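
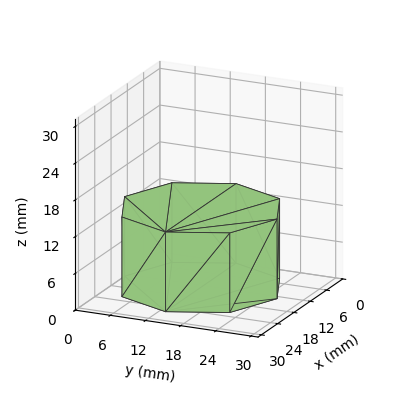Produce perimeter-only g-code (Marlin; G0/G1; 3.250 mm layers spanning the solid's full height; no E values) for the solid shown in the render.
Reading the render: the shape is a regular 8-sided prism (a cylinder approximated with 8 flat sides), circumscribed radius ≈ 13 mm, height ≈ 13 mm (dimensions read to the nearest mm from the axis ticks). For the g-code, the solid's height is divided into equal slices at the stated Δz and each level perimeter traced with G1 moves after a G0 lift.

; perimeter-only toolpath
G21 ; units = mm
G90 ; absolute positioning
G28 ; home
; layer 1
G0 Z3.250
G0 X26.000 Y13.000
G1 X22.192 Y22.192
G1 X13.000 Y26.000
G1 X3.808 Y22.192
G1 X0.000 Y13.000
G1 X3.808 Y3.808
G1 X13.000 Y0.000
G1 X22.192 Y3.808
G1 X26.000 Y13.000
; layer 2
G0 Z6.500
G0 X26.000 Y13.000
G1 X22.192 Y22.192
G1 X13.000 Y26.000
G1 X3.808 Y22.192
G1 X0.000 Y13.000
G1 X3.808 Y3.808
G1 X13.000 Y0.000
G1 X22.192 Y3.808
G1 X26.000 Y13.000
; layer 3
G0 Z9.750
G0 X26.000 Y13.000
G1 X22.192 Y22.192
G1 X13.000 Y26.000
G1 X3.808 Y22.192
G1 X0.000 Y13.000
G1 X3.808 Y3.808
G1 X13.000 Y0.000
G1 X22.192 Y3.808
G1 X26.000 Y13.000
; layer 4
G0 Z13.000
G0 X26.000 Y13.000
G1 X22.192 Y22.192
G1 X13.000 Y26.000
G1 X3.808 Y22.192
G1 X0.000 Y13.000
G1 X3.808 Y3.808
G1 X13.000 Y0.000
G1 X22.192 Y3.808
G1 X26.000 Y13.000
M2 ; end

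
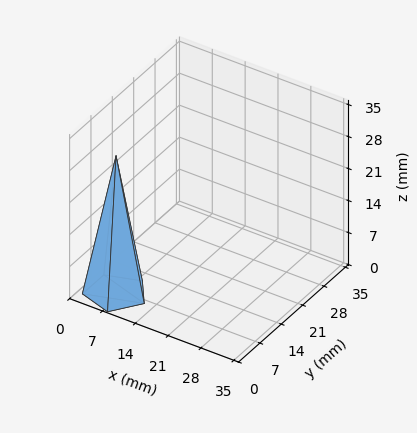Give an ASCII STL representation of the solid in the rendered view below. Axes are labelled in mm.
Reading the render: the shape is a regular 5-sided pyramid, base circumscribed radius ≈ 6 mm, apex at z ≈ 30 mm (dimensions read to the nearest mm from the axis ticks). For the STL, each face is triangulated and given an outward normal.

solid part
  facet normal 0.0000 0.0000 -1.0000
    outer loop
      vertex 1.1 9.5 0.0
      vertex 7.9 11.7 0.0
      vertex 12.0 6.0 0.0
    endloop
  endfacet
  facet normal 0.0000 0.0000 -1.0000
    outer loop
      vertex 1.1 2.5 0.0
      vertex 1.1 9.5 0.0
      vertex 12.0 6.0 0.0
    endloop
  endfacet
  facet normal 0.0000 0.0000 -1.0000
    outer loop
      vertex 7.9 0.3 0.0
      vertex 1.1 2.5 0.0
      vertex 12.0 6.0 0.0
    endloop
  endfacet
  facet normal 0.8013 0.5764 0.1603
    outer loop
      vertex 12.0 6.0 0.0
      vertex 7.9 11.7 0.0
      vertex 6.0 6.0 30.0
    endloop
  endfacet
  facet normal -0.3039 0.9393 0.1592
    outer loop
      vertex 7.9 11.7 0.0
      vertex 1.1 9.5 0.0
      vertex 6.0 6.0 30.0
    endloop
  endfacet
  facet normal -0.9869 0.0000 0.1612
    outer loop
      vertex 1.1 9.5 0.0
      vertex 1.1 2.5 0.0
      vertex 6.0 6.0 30.0
    endloop
  endfacet
  facet normal -0.3039 -0.9393 0.1592
    outer loop
      vertex 1.1 2.5 0.0
      vertex 7.9 0.3 0.0
      vertex 6.0 6.0 30.0
    endloop
  endfacet
  facet normal 0.8013 -0.5764 0.1603
    outer loop
      vertex 7.9 0.3 0.0
      vertex 12.0 6.0 0.0
      vertex 6.0 6.0 30.0
    endloop
  endfacet
endsolid part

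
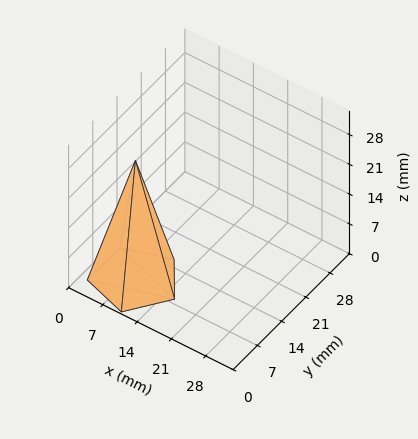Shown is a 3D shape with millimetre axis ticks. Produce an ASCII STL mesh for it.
Reading the render: the shape is a regular 5-sided pyramid, base circumscribed radius ≈ 8 mm, apex at z ≈ 28 mm (dimensions read to the nearest mm from the axis ticks). For the STL, each face is triangulated and given an outward normal.

solid part
  facet normal 0.0000 0.0000 -1.0000
    outer loop
      vertex 1.5 12.7 0.0
      vertex 10.5 15.6 0.0
      vertex 16.0 8.0 0.0
    endloop
  endfacet
  facet normal 0.0000 0.0000 -1.0000
    outer loop
      vertex 1.5 3.3 0.0
      vertex 1.5 12.7 0.0
      vertex 16.0 8.0 0.0
    endloop
  endfacet
  facet normal 0.0000 0.0000 -1.0000
    outer loop
      vertex 10.5 0.4 0.0
      vertex 1.5 3.3 0.0
      vertex 16.0 8.0 0.0
    endloop
  endfacet
  facet normal 0.7893 0.5712 0.2255
    outer loop
      vertex 16.0 8.0 0.0
      vertex 10.5 15.6 0.0
      vertex 8.0 8.0 28.0
    endloop
  endfacet
  facet normal -0.2988 0.9274 0.2250
    outer loop
      vertex 10.5 15.6 0.0
      vertex 1.5 12.7 0.0
      vertex 8.0 8.0 28.0
    endloop
  endfacet
  facet normal -0.9741 0.0000 0.2261
    outer loop
      vertex 1.5 12.7 0.0
      vertex 1.5 3.3 0.0
      vertex 8.0 8.0 28.0
    endloop
  endfacet
  facet normal -0.2988 -0.9274 0.2250
    outer loop
      vertex 1.5 3.3 0.0
      vertex 10.5 0.4 0.0
      vertex 8.0 8.0 28.0
    endloop
  endfacet
  facet normal 0.7893 -0.5712 0.2255
    outer loop
      vertex 10.5 0.4 0.0
      vertex 16.0 8.0 0.0
      vertex 8.0 8.0 28.0
    endloop
  endfacet
endsolid part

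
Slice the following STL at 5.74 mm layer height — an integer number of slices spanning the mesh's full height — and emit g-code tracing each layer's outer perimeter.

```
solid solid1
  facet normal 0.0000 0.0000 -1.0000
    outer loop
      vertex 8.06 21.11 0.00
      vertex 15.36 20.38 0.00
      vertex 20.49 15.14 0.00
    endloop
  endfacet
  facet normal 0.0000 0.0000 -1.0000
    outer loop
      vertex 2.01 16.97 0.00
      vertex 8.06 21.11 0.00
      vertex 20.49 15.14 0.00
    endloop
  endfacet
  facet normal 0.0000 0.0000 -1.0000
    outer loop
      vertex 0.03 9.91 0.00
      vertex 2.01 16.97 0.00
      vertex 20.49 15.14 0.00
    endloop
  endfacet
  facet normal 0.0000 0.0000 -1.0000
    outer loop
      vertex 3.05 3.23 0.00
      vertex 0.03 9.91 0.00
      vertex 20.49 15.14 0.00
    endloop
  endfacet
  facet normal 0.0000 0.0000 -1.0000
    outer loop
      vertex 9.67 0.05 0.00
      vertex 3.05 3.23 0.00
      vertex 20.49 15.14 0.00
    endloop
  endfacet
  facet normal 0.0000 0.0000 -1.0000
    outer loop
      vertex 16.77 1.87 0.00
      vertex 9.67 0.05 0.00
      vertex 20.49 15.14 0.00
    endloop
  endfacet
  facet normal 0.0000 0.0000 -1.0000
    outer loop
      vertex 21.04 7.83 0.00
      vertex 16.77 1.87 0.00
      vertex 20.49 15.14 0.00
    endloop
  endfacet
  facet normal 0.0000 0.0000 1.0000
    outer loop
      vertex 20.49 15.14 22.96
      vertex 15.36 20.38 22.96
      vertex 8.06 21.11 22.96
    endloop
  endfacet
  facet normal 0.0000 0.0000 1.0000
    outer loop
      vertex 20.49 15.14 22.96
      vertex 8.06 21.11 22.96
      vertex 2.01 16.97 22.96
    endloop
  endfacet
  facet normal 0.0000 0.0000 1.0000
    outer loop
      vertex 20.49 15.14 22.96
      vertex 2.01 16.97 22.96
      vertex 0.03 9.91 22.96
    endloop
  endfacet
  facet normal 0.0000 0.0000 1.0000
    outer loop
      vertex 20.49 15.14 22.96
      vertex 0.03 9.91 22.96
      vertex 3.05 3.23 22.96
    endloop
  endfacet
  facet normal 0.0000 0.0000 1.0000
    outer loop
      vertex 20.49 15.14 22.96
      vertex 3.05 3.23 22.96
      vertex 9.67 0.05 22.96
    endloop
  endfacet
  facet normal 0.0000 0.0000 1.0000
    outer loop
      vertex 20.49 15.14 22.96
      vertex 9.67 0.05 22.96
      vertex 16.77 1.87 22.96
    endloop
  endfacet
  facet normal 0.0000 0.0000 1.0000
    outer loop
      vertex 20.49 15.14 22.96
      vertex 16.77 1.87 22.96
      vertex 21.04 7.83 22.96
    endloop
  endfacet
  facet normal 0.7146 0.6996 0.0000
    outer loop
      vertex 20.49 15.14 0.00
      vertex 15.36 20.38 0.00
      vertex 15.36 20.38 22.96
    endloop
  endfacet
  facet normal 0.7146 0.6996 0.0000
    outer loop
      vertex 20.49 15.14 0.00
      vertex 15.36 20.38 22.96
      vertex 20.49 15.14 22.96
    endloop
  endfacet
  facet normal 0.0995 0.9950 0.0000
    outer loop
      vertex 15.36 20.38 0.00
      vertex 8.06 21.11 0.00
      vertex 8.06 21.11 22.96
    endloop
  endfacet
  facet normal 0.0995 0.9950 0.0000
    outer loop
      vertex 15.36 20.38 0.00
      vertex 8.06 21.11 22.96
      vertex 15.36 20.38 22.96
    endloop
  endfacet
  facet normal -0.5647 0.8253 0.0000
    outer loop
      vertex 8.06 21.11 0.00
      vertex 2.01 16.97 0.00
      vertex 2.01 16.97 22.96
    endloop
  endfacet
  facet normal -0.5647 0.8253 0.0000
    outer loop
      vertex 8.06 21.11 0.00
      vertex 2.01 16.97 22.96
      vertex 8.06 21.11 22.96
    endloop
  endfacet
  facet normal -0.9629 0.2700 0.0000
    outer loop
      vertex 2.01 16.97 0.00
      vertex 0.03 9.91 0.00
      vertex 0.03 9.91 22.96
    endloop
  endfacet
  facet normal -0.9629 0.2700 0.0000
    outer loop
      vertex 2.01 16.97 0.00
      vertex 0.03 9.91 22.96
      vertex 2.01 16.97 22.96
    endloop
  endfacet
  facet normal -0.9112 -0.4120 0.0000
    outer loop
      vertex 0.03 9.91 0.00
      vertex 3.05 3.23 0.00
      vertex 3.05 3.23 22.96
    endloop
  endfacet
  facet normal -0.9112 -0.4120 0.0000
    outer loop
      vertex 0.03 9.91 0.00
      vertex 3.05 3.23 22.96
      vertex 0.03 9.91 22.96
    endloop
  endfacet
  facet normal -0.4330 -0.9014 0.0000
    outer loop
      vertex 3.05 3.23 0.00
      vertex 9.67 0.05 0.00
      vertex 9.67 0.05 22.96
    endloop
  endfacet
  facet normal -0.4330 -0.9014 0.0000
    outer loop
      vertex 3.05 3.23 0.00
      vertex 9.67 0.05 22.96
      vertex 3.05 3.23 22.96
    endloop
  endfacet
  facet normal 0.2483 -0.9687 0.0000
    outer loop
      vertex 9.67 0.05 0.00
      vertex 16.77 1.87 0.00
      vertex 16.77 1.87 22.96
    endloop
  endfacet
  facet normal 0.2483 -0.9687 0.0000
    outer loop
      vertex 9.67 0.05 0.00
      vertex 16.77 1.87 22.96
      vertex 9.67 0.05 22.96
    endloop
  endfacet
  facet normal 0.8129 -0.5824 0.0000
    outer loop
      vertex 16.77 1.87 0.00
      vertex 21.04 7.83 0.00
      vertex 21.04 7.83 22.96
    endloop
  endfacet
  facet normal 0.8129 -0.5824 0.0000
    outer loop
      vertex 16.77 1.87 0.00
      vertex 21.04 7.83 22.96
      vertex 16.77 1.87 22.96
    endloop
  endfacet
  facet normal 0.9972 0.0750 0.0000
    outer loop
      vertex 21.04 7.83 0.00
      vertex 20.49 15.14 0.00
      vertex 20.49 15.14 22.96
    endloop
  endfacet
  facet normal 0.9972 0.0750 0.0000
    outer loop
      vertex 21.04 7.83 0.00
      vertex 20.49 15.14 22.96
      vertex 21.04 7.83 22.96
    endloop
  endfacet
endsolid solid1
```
; perimeter-only toolpath
G21 ; units = mm
G90 ; absolute positioning
G28 ; home
; layer 1
G0 Z5.74
G0 X20.49 Y15.14
G1 X15.36 Y20.38
G1 X8.06 Y21.11
G1 X2.01 Y16.97
G1 X0.03 Y9.91
G1 X3.05 Y3.23
G1 X9.67 Y0.05
G1 X16.77 Y1.87
G1 X21.04 Y7.83
G1 X20.49 Y15.14
; layer 2
G0 Z11.48
G0 X20.49 Y15.14
G1 X15.36 Y20.38
G1 X8.06 Y21.11
G1 X2.01 Y16.97
G1 X0.03 Y9.91
G1 X3.05 Y3.23
G1 X9.67 Y0.05
G1 X16.77 Y1.87
G1 X21.04 Y7.83
G1 X20.49 Y15.14
; layer 3
G0 Z17.22
G0 X20.49 Y15.14
G1 X15.36 Y20.38
G1 X8.06 Y21.11
G1 X2.01 Y16.97
G1 X0.03 Y9.91
G1 X3.05 Y3.23
G1 X9.67 Y0.05
G1 X16.77 Y1.87
G1 X21.04 Y7.83
G1 X20.49 Y15.14
; layer 4
G0 Z22.96
G0 X20.49 Y15.14
G1 X15.36 Y20.38
G1 X8.06 Y21.11
G1 X2.01 Y16.97
G1 X0.03 Y9.91
G1 X3.05 Y3.23
G1 X9.67 Y0.05
G1 X16.77 Y1.87
G1 X21.04 Y7.83
G1 X20.49 Y15.14
M2 ; end

The solid is a regular 9-sided prism (a cylinder approximated with 9 flat sides), circumscribed radius ≈ 10.7 mm, height ≈ 23 mm. Slicing at Δz = 5.74 mm — 4 equal slices spanning the solid's height, so layer i sits at z = i·h/4 — gives 4 non-empty perimeters. Each is a 9-segment closed polygon; G0 lifts to the layer z and rapids to the start vertex, then G1 traces the edges.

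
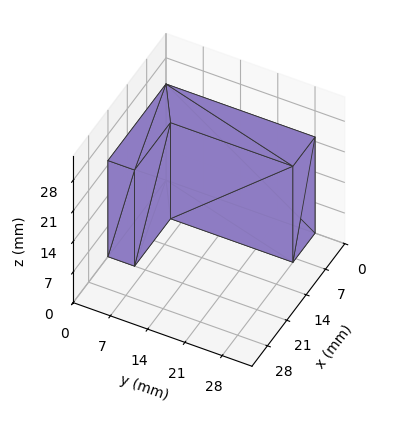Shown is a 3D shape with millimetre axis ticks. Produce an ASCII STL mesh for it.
Reading the render: the shape is an L-shaped prism: outer 21 × 28 mm, arm thicknesses ≈ 5 mm (horizontal) and 8 mm (vertical), extruded 22 mm in z (dimensions read to the nearest mm from the axis ticks). For the STL, each face is triangulated and given an outward normal.

solid part
  facet normal 0.0000 0.0000 -1.0000
    outer loop
      vertex 21.000 5.000 0.000
      vertex 21.000 0.000 0.000
      vertex 0.000 0.000 0.000
    endloop
  endfacet
  facet normal 0.0000 0.0000 -1.0000
    outer loop
      vertex 8.000 5.000 0.000
      vertex 21.000 5.000 0.000
      vertex 0.000 0.000 0.000
    endloop
  endfacet
  facet normal 0.0000 0.0000 -1.0000
    outer loop
      vertex 8.000 28.000 0.000
      vertex 8.000 5.000 0.000
      vertex 0.000 0.000 0.000
    endloop
  endfacet
  facet normal 0.0000 0.0000 -1.0000
    outer loop
      vertex 0.000 28.000 0.000
      vertex 8.000 28.000 0.000
      vertex 0.000 0.000 0.000
    endloop
  endfacet
  facet normal 0.0000 0.0000 1.0000
    outer loop
      vertex 0.000 0.000 22.000
      vertex 21.000 0.000 22.000
      vertex 21.000 5.000 22.000
    endloop
  endfacet
  facet normal 0.0000 0.0000 1.0000
    outer loop
      vertex 0.000 0.000 22.000
      vertex 21.000 5.000 22.000
      vertex 8.000 5.000 22.000
    endloop
  endfacet
  facet normal 0.0000 0.0000 1.0000
    outer loop
      vertex 0.000 0.000 22.000
      vertex 8.000 5.000 22.000
      vertex 8.000 28.000 22.000
    endloop
  endfacet
  facet normal 0.0000 0.0000 1.0000
    outer loop
      vertex 0.000 0.000 22.000
      vertex 8.000 28.000 22.000
      vertex 0.000 28.000 22.000
    endloop
  endfacet
  facet normal 0.0000 -1.0000 0.0000
    outer loop
      vertex 0.000 0.000 0.000
      vertex 21.000 0.000 0.000
      vertex 21.000 0.000 22.000
    endloop
  endfacet
  facet normal 0.0000 -1.0000 0.0000
    outer loop
      vertex 0.000 0.000 0.000
      vertex 21.000 0.000 22.000
      vertex 0.000 0.000 22.000
    endloop
  endfacet
  facet normal 1.0000 0.0000 0.0000
    outer loop
      vertex 21.000 0.000 0.000
      vertex 21.000 5.000 0.000
      vertex 21.000 5.000 22.000
    endloop
  endfacet
  facet normal 1.0000 0.0000 0.0000
    outer loop
      vertex 21.000 0.000 0.000
      vertex 21.000 5.000 22.000
      vertex 21.000 0.000 22.000
    endloop
  endfacet
  facet normal 0.0000 1.0000 0.0000
    outer loop
      vertex 21.000 5.000 0.000
      vertex 8.000 5.000 0.000
      vertex 8.000 5.000 22.000
    endloop
  endfacet
  facet normal 0.0000 1.0000 0.0000
    outer loop
      vertex 21.000 5.000 0.000
      vertex 8.000 5.000 22.000
      vertex 21.000 5.000 22.000
    endloop
  endfacet
  facet normal 1.0000 0.0000 0.0000
    outer loop
      vertex 8.000 5.000 0.000
      vertex 8.000 28.000 0.000
      vertex 8.000 28.000 22.000
    endloop
  endfacet
  facet normal 1.0000 0.0000 0.0000
    outer loop
      vertex 8.000 5.000 0.000
      vertex 8.000 28.000 22.000
      vertex 8.000 5.000 22.000
    endloop
  endfacet
  facet normal 0.0000 1.0000 0.0000
    outer loop
      vertex 8.000 28.000 0.000
      vertex 0.000 28.000 0.000
      vertex 0.000 28.000 22.000
    endloop
  endfacet
  facet normal 0.0000 1.0000 0.0000
    outer loop
      vertex 8.000 28.000 0.000
      vertex 0.000 28.000 22.000
      vertex 8.000 28.000 22.000
    endloop
  endfacet
  facet normal -1.0000 0.0000 0.0000
    outer loop
      vertex 0.000 28.000 0.000
      vertex 0.000 0.000 0.000
      vertex 0.000 0.000 22.000
    endloop
  endfacet
  facet normal -1.0000 0.0000 0.0000
    outer loop
      vertex 0.000 28.000 0.000
      vertex 0.000 0.000 22.000
      vertex 0.000 28.000 22.000
    endloop
  endfacet
endsolid part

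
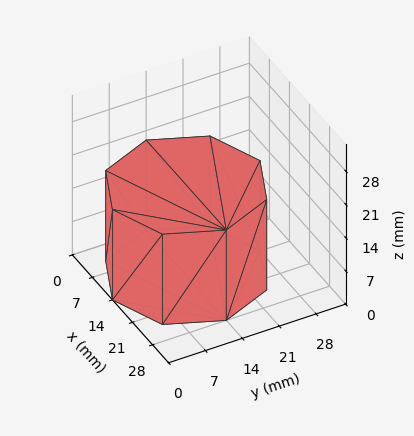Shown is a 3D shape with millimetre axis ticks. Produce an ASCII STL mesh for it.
Reading the render: the shape is a regular 8-sided prism (a cylinder approximated with 8 flat sides), circumscribed radius ≈ 14 mm, height ≈ 19 mm (dimensions read to the nearest mm from the axis ticks). For the STL, each face is triangulated and given an outward normal.

solid part
  facet normal 0.0000 0.0000 -1.0000
    outer loop
      vertex 14.000 28.000 0.000
      vertex 23.899 23.899 0.000
      vertex 28.000 14.000 0.000
    endloop
  endfacet
  facet normal 0.0000 0.0000 -1.0000
    outer loop
      vertex 4.101 23.899 0.000
      vertex 14.000 28.000 0.000
      vertex 28.000 14.000 0.000
    endloop
  endfacet
  facet normal 0.0000 0.0000 -1.0000
    outer loop
      vertex 0.000 14.000 0.000
      vertex 4.101 23.899 0.000
      vertex 28.000 14.000 0.000
    endloop
  endfacet
  facet normal 0.0000 0.0000 -1.0000
    outer loop
      vertex 4.101 4.101 0.000
      vertex 0.000 14.000 0.000
      vertex 28.000 14.000 0.000
    endloop
  endfacet
  facet normal 0.0000 0.0000 -1.0000
    outer loop
      vertex 14.000 0.000 0.000
      vertex 4.101 4.101 0.000
      vertex 28.000 14.000 0.000
    endloop
  endfacet
  facet normal 0.0000 0.0000 -1.0000
    outer loop
      vertex 23.899 4.101 0.000
      vertex 14.000 0.000 0.000
      vertex 28.000 14.000 0.000
    endloop
  endfacet
  facet normal 0.0000 0.0000 1.0000
    outer loop
      vertex 28.000 14.000 19.000
      vertex 23.899 23.899 19.000
      vertex 14.000 28.000 19.000
    endloop
  endfacet
  facet normal 0.0000 0.0000 1.0000
    outer loop
      vertex 28.000 14.000 19.000
      vertex 14.000 28.000 19.000
      vertex 4.101 23.899 19.000
    endloop
  endfacet
  facet normal 0.0000 0.0000 1.0000
    outer loop
      vertex 28.000 14.000 19.000
      vertex 4.101 23.899 19.000
      vertex 0.000 14.000 19.000
    endloop
  endfacet
  facet normal 0.0000 0.0000 1.0000
    outer loop
      vertex 28.000 14.000 19.000
      vertex 0.000 14.000 19.000
      vertex 4.101 4.101 19.000
    endloop
  endfacet
  facet normal 0.0000 0.0000 1.0000
    outer loop
      vertex 28.000 14.000 19.000
      vertex 4.101 4.101 19.000
      vertex 14.000 0.000 19.000
    endloop
  endfacet
  facet normal 0.0000 0.0000 1.0000
    outer loop
      vertex 28.000 14.000 19.000
      vertex 14.000 0.000 19.000
      vertex 23.899 4.101 19.000
    endloop
  endfacet
  facet normal 0.9239 0.3827 0.0000
    outer loop
      vertex 28.000 14.000 0.000
      vertex 23.899 23.899 0.000
      vertex 23.899 23.899 19.000
    endloop
  endfacet
  facet normal 0.9239 0.3827 0.0000
    outer loop
      vertex 28.000 14.000 0.000
      vertex 23.899 23.899 19.000
      vertex 28.000 14.000 19.000
    endloop
  endfacet
  facet normal 0.3827 0.9239 0.0000
    outer loop
      vertex 23.899 23.899 0.000
      vertex 14.000 28.000 0.000
      vertex 14.000 28.000 19.000
    endloop
  endfacet
  facet normal 0.3827 0.9239 0.0000
    outer loop
      vertex 23.899 23.899 0.000
      vertex 14.000 28.000 19.000
      vertex 23.899 23.899 19.000
    endloop
  endfacet
  facet normal -0.3827 0.9239 0.0000
    outer loop
      vertex 14.000 28.000 0.000
      vertex 4.101 23.899 0.000
      vertex 4.101 23.899 19.000
    endloop
  endfacet
  facet normal -0.3827 0.9239 0.0000
    outer loop
      vertex 14.000 28.000 0.000
      vertex 4.101 23.899 19.000
      vertex 14.000 28.000 19.000
    endloop
  endfacet
  facet normal -0.9239 0.3827 0.0000
    outer loop
      vertex 4.101 23.899 0.000
      vertex 0.000 14.000 0.000
      vertex 0.000 14.000 19.000
    endloop
  endfacet
  facet normal -0.9239 0.3827 0.0000
    outer loop
      vertex 4.101 23.899 0.000
      vertex 0.000 14.000 19.000
      vertex 4.101 23.899 19.000
    endloop
  endfacet
  facet normal -0.9239 -0.3827 0.0000
    outer loop
      vertex 0.000 14.000 0.000
      vertex 4.101 4.101 0.000
      vertex 4.101 4.101 19.000
    endloop
  endfacet
  facet normal -0.9239 -0.3827 0.0000
    outer loop
      vertex 0.000 14.000 0.000
      vertex 4.101 4.101 19.000
      vertex 0.000 14.000 19.000
    endloop
  endfacet
  facet normal -0.3827 -0.9239 0.0000
    outer loop
      vertex 4.101 4.101 0.000
      vertex 14.000 0.000 0.000
      vertex 14.000 0.000 19.000
    endloop
  endfacet
  facet normal -0.3827 -0.9239 0.0000
    outer loop
      vertex 4.101 4.101 0.000
      vertex 14.000 0.000 19.000
      vertex 4.101 4.101 19.000
    endloop
  endfacet
  facet normal 0.3827 -0.9239 0.0000
    outer loop
      vertex 14.000 0.000 0.000
      vertex 23.899 4.101 0.000
      vertex 23.899 4.101 19.000
    endloop
  endfacet
  facet normal 0.3827 -0.9239 0.0000
    outer loop
      vertex 14.000 0.000 0.000
      vertex 23.899 4.101 19.000
      vertex 14.000 0.000 19.000
    endloop
  endfacet
  facet normal 0.9239 -0.3827 0.0000
    outer loop
      vertex 23.899 4.101 0.000
      vertex 28.000 14.000 0.000
      vertex 28.000 14.000 19.000
    endloop
  endfacet
  facet normal 0.9239 -0.3827 0.0000
    outer loop
      vertex 23.899 4.101 0.000
      vertex 28.000 14.000 19.000
      vertex 23.899 4.101 19.000
    endloop
  endfacet
endsolid part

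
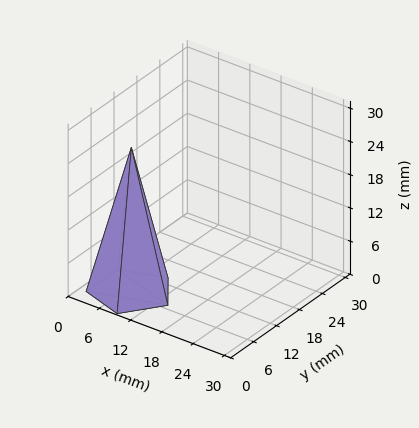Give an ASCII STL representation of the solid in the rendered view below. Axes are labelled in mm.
Reading the render: the shape is a regular 5-sided pyramid, base circumscribed radius ≈ 7 mm, apex at z ≈ 26 mm (dimensions read to the nearest mm from the axis ticks). For the STL, each face is triangulated and given an outward normal.

solid part
  facet normal 0.0000 0.0000 -1.0000
    outer loop
      vertex 1.34 11.11 0.00
      vertex 9.16 13.66 0.00
      vertex 14.00 7.00 0.00
    endloop
  endfacet
  facet normal 0.0000 0.0000 -1.0000
    outer loop
      vertex 1.34 2.89 0.00
      vertex 1.34 11.11 0.00
      vertex 14.00 7.00 0.00
    endloop
  endfacet
  facet normal 0.0000 0.0000 -1.0000
    outer loop
      vertex 9.16 0.34 0.00
      vertex 1.34 2.89 0.00
      vertex 14.00 7.00 0.00
    endloop
  endfacet
  facet normal 0.7904 0.5744 0.2128
    outer loop
      vertex 14.00 7.00 0.00
      vertex 9.16 13.66 0.00
      vertex 7.00 7.00 26.00
    endloop
  endfacet
  facet normal -0.3029 0.9290 0.2128
    outer loop
      vertex 9.16 13.66 0.00
      vertex 1.34 11.11 0.00
      vertex 7.00 7.00 26.00
    endloop
  endfacet
  facet normal -0.9771 0.0000 0.2127
    outer loop
      vertex 1.34 11.11 0.00
      vertex 1.34 2.89 0.00
      vertex 7.00 7.00 26.00
    endloop
  endfacet
  facet normal -0.3029 -0.9290 0.2128
    outer loop
      vertex 1.34 2.89 0.00
      vertex 9.16 0.34 0.00
      vertex 7.00 7.00 26.00
    endloop
  endfacet
  facet normal 0.7904 -0.5744 0.2128
    outer loop
      vertex 9.16 0.34 0.00
      vertex 14.00 7.00 0.00
      vertex 7.00 7.00 26.00
    endloop
  endfacet
endsolid part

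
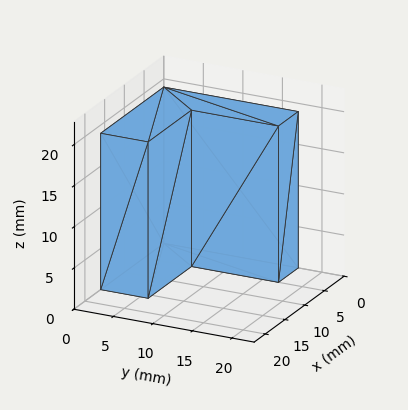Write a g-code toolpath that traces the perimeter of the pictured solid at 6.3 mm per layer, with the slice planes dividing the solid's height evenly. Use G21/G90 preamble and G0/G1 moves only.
Reading the render: the shape is an L-shaped prism: outer 16 × 17 mm, arm thicknesses ≈ 6 mm (horizontal) and 5 mm (vertical), extruded 19 mm in z (dimensions read to the nearest mm from the axis ticks). For the g-code, the solid's height is divided into equal slices at the stated Δz and each level perimeter traced with G1 moves after a G0 lift.

; perimeter-only toolpath
G21 ; units = mm
G90 ; absolute positioning
G28 ; home
; layer 1
G0 Z6.3
G0 X0.0 Y0.0
G1 X16.0 Y0.0
G1 X16.0 Y6.0
G1 X5.0 Y6.0
G1 X5.0 Y17.0
G1 X0.0 Y17.0
G1 X0.0 Y0.0
; layer 2
G0 Z12.7
G0 X0.0 Y0.0
G1 X16.0 Y0.0
G1 X16.0 Y6.0
G1 X5.0 Y6.0
G1 X5.0 Y17.0
G1 X0.0 Y17.0
G1 X0.0 Y0.0
; layer 3
G0 Z19.0
G0 X0.0 Y0.0
G1 X16.0 Y0.0
G1 X16.0 Y6.0
G1 X5.0 Y6.0
G1 X5.0 Y17.0
G1 X0.0 Y17.0
G1 X0.0 Y0.0
M2 ; end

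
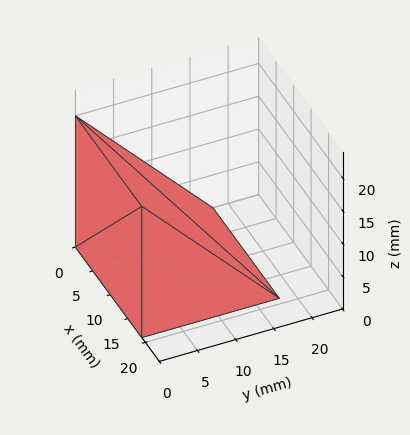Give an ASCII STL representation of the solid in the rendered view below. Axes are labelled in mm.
Reading the render: the shape is a wedge (ramp): 19 × 18 mm base, rising to 20 mm along the y=0 edge and sloping linearly to z=0 at y=18 (dimensions read to the nearest mm from the axis ticks). For the STL, each face is triangulated and given an outward normal.

solid part
  facet normal 0.0000 0.0000 -1.0000
    outer loop
      vertex 19.00 18.00 0.00
      vertex 19.00 0.00 0.00
      vertex 0.00 0.00 0.00
    endloop
  endfacet
  facet normal 0.0000 0.0000 -1.0000
    outer loop
      vertex 0.00 18.00 0.00
      vertex 19.00 18.00 0.00
      vertex 0.00 0.00 0.00
    endloop
  endfacet
  facet normal 0.0000 -1.0000 0.0000
    outer loop
      vertex 0.00 0.00 0.00
      vertex 19.00 0.00 0.00
      vertex 19.00 0.00 20.00
    endloop
  endfacet
  facet normal 0.0000 -1.0000 0.0000
    outer loop
      vertex 0.00 0.00 0.00
      vertex 19.00 0.00 20.00
      vertex 0.00 0.00 20.00
    endloop
  endfacet
  facet normal 0.0000 0.7433 0.6690
    outer loop
      vertex 0.00 0.00 20.00
      vertex 19.00 0.00 20.00
      vertex 19.00 18.00 0.00
    endloop
  endfacet
  facet normal 0.0000 0.7433 0.6690
    outer loop
      vertex 0.00 0.00 20.00
      vertex 19.00 18.00 0.00
      vertex 0.00 18.00 0.00
    endloop
  endfacet
  facet normal -1.0000 0.0000 0.0000
    outer loop
      vertex 0.00 0.00 20.00
      vertex 0.00 18.00 0.00
      vertex 0.00 0.00 0.00
    endloop
  endfacet
  facet normal 1.0000 0.0000 0.0000
    outer loop
      vertex 19.00 0.00 0.00
      vertex 19.00 18.00 0.00
      vertex 19.00 0.00 20.00
    endloop
  endfacet
endsolid part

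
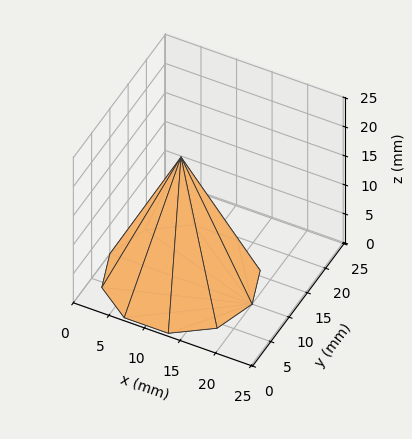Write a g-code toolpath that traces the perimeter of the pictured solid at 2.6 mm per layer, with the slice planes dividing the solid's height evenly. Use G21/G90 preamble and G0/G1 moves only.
Reading the render: the shape is a regular 10-sided pyramid, base circumscribed radius ≈ 10 mm, apex at z ≈ 21 mm (dimensions read to the nearest mm from the axis ticks). For the g-code, the solid's height is divided into equal slices at the stated Δz and each level perimeter traced with G1 moves after a G0 lift.

; perimeter-only toolpath
G21 ; units = mm
G90 ; absolute positioning
G28 ; home
; layer 1
G0 Z2.6
G0 X18.8 Y10.0
G1 X17.1 Y15.2
G1 X12.7 Y18.3
G1 X7.3 Y18.3
G1 X2.9 Y15.2
G1 X1.2 Y10.0
G1 X2.9 Y4.8
G1 X7.3 Y1.7
G1 X12.7 Y1.7
G1 X17.1 Y4.8
G1 X18.8 Y10.0
; layer 2
G0 Z5.2
G0 X17.5 Y10.0
G1 X16.1 Y14.4
G1 X12.3 Y17.1
G1 X7.7 Y17.1
G1 X3.9 Y14.4
G1 X2.5 Y10.0
G1 X3.9 Y5.6
G1 X7.7 Y2.9
G1 X12.3 Y2.9
G1 X16.1 Y5.6
G1 X17.5 Y10.0
; layer 3
G0 Z7.9
G0 X16.2 Y10.0
G1 X15.1 Y13.7
G1 X11.9 Y15.9
G1 X8.1 Y15.9
G1 X4.9 Y13.7
G1 X3.8 Y10.0
G1 X4.9 Y6.3
G1 X8.1 Y4.1
G1 X11.9 Y4.1
G1 X15.1 Y6.3
G1 X16.2 Y10.0
; layer 4
G0 Z10.5
G0 X15.0 Y10.0
G1 X14.1 Y12.9
G1 X11.6 Y14.8
G1 X8.4 Y14.8
G1 X6.0 Y12.9
G1 X5.0 Y10.0
G1 X6.0 Y7.0
G1 X8.4 Y5.2
G1 X11.6 Y5.2
G1 X14.1 Y7.0
G1 X15.0 Y10.0
; layer 5
G0 Z13.1
G0 X13.8 Y10.0
G1 X13.0 Y12.2
G1 X11.2 Y13.6
G1 X8.8 Y13.6
G1 X7.0 Y12.2
G1 X6.2 Y10.0
G1 X7.0 Y7.8
G1 X8.8 Y6.4
G1 X11.2 Y6.4
G1 X13.0 Y7.8
G1 X13.8 Y10.0
; layer 6
G0 Z15.8
G0 X12.5 Y10.0
G1 X12.0 Y11.5
G1 X10.8 Y12.4
G1 X9.2 Y12.4
G1 X8.0 Y11.5
G1 X7.5 Y10.0
G1 X8.0 Y8.5
G1 X9.2 Y7.6
G1 X10.8 Y7.6
G1 X12.0 Y8.5
G1 X12.5 Y10.0
; layer 7
G0 Z18.4
G0 X11.2 Y10.0
G1 X11.0 Y10.7
G1 X10.4 Y11.2
G1 X9.6 Y11.2
G1 X9.0 Y10.7
G1 X8.8 Y10.0
G1 X9.0 Y9.3
G1 X9.6 Y8.8
G1 X10.4 Y8.8
G1 X11.0 Y9.3
G1 X11.2 Y10.0
M2 ; end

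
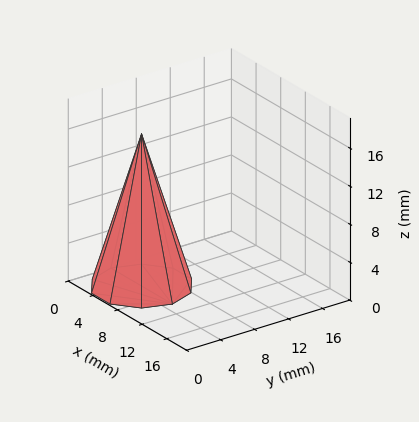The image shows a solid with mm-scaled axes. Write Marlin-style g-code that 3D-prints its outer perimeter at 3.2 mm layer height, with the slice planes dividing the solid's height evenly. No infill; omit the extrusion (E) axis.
Reading the render: the shape is a regular 10-sided pyramid, base circumscribed radius ≈ 5 mm, apex at z ≈ 16 mm (dimensions read to the nearest mm from the axis ticks). For the g-code, the solid's height is divided into equal slices at the stated Δz and each level perimeter traced with G1 moves after a G0 lift.

; perimeter-only toolpath
G21 ; units = mm
G90 ; absolute positioning
G28 ; home
; layer 1
G0 Z3.2
G0 X9.0 Y5.0
G1 X8.2 Y7.3
G1 X6.2 Y8.8
G1 X3.8 Y8.8
G1 X1.8 Y7.3
G1 X1.0 Y5.0
G1 X1.8 Y2.7
G1 X3.8 Y1.2
G1 X6.2 Y1.2
G1 X8.2 Y2.7
G1 X9.0 Y5.0
; layer 2
G0 Z6.4
G0 X8.0 Y5.0
G1 X7.4 Y6.7
G1 X5.9 Y7.9
G1 X4.1 Y7.9
G1 X2.6 Y6.7
G1 X2.0 Y5.0
G1 X2.6 Y3.3
G1 X4.1 Y2.1
G1 X5.9 Y2.1
G1 X7.4 Y3.3
G1 X8.0 Y5.0
; layer 3
G0 Z9.6
G0 X7.0 Y5.0
G1 X6.6 Y6.2
G1 X5.6 Y6.9
G1 X4.4 Y6.9
G1 X3.4 Y6.2
G1 X3.0 Y5.0
G1 X3.4 Y3.8
G1 X4.4 Y3.1
G1 X5.6 Y3.1
G1 X6.6 Y3.8
G1 X7.0 Y5.0
; layer 4
G0 Z12.8
G0 X6.0 Y5.0
G1 X5.8 Y5.6
G1 X5.3 Y6.0
G1 X4.7 Y6.0
G1 X4.2 Y5.6
G1 X4.0 Y5.0
G1 X4.2 Y4.4
G1 X4.7 Y4.0
G1 X5.3 Y4.0
G1 X5.8 Y4.4
G1 X6.0 Y5.0
M2 ; end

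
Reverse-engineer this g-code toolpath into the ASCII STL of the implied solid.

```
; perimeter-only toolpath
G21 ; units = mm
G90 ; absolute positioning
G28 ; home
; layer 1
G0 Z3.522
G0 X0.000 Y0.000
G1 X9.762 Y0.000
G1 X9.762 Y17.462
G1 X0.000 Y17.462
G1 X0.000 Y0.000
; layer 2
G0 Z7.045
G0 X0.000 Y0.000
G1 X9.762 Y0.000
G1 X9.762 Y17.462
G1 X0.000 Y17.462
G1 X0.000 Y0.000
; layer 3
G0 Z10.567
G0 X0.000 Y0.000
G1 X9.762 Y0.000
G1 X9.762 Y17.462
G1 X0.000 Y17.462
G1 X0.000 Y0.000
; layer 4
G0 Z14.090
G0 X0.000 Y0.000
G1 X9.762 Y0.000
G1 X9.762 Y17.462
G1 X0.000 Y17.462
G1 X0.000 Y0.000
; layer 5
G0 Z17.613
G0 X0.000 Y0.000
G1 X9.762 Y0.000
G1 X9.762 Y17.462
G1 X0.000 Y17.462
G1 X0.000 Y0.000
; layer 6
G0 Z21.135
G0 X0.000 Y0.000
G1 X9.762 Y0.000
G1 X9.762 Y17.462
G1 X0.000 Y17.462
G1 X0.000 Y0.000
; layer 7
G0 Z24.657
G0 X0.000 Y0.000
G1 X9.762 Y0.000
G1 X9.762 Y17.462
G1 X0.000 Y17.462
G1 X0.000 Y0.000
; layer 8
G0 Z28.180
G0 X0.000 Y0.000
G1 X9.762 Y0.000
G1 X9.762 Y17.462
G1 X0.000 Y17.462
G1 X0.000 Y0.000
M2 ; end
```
solid part
  facet normal 0.0000 0.0000 -1.0000
    outer loop
      vertex 9.762 17.462 0.000
      vertex 9.762 0.000 0.000
      vertex 0.000 0.000 0.000
    endloop
  endfacet
  facet normal 0.0000 0.0000 -1.0000
    outer loop
      vertex 0.000 17.462 0.000
      vertex 9.762 17.462 0.000
      vertex 0.000 0.000 0.000
    endloop
  endfacet
  facet normal 0.0000 0.0000 1.0000
    outer loop
      vertex 0.000 0.000 28.180
      vertex 9.762 0.000 28.180
      vertex 9.762 17.462 28.180
    endloop
  endfacet
  facet normal 0.0000 0.0000 1.0000
    outer loop
      vertex 0.000 0.000 28.180
      vertex 9.762 17.462 28.180
      vertex 0.000 17.462 28.180
    endloop
  endfacet
  facet normal 0.0000 -1.0000 0.0000
    outer loop
      vertex 0.000 0.000 0.000
      vertex 9.762 0.000 0.000
      vertex 9.762 0.000 28.180
    endloop
  endfacet
  facet normal 0.0000 -1.0000 0.0000
    outer loop
      vertex 0.000 0.000 0.000
      vertex 9.762 0.000 28.180
      vertex 0.000 0.000 28.180
    endloop
  endfacet
  facet normal 0.0000 1.0000 0.0000
    outer loop
      vertex 9.762 17.462 28.180
      vertex 9.762 17.462 0.000
      vertex 0.000 17.462 0.000
    endloop
  endfacet
  facet normal 0.0000 1.0000 0.0000
    outer loop
      vertex 0.000 17.462 28.180
      vertex 9.762 17.462 28.180
      vertex 0.000 17.462 0.000
    endloop
  endfacet
  facet normal -1.0000 0.0000 0.0000
    outer loop
      vertex 0.000 17.462 28.180
      vertex 0.000 17.462 0.000
      vertex 0.000 0.000 0.000
    endloop
  endfacet
  facet normal -1.0000 0.0000 0.0000
    outer loop
      vertex 0.000 0.000 28.180
      vertex 0.000 17.462 28.180
      vertex 0.000 0.000 0.000
    endloop
  endfacet
  facet normal 1.0000 0.0000 0.0000
    outer loop
      vertex 9.762 0.000 0.000
      vertex 9.762 17.462 0.000
      vertex 9.762 17.462 28.180
    endloop
  endfacet
  facet normal 1.0000 0.0000 0.0000
    outer loop
      vertex 9.762 0.000 0.000
      vertex 9.762 17.462 28.180
      vertex 9.762 0.000 28.180
    endloop
  endfacet
endsolid part

The G0 Z moves step by Δz≈3.522 mm. Every layer's G1 loop is the same polygon, so the solid is a straight extrusion of it from z=0 to z≈28.2. Closing with flat bottom and top caps and triangulating gives 12 facets — a rectangular box, roughly 9.76 × 17.5 mm footprint and 28.2 mm tall.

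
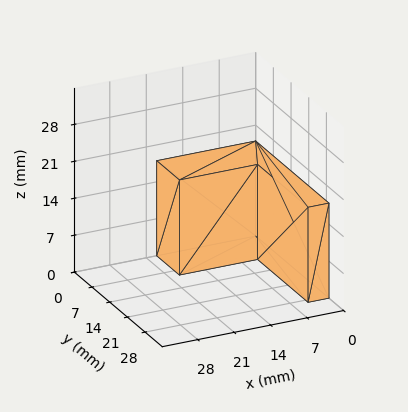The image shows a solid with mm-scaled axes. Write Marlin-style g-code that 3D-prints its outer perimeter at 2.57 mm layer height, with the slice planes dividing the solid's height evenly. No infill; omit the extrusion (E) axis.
Reading the render: the shape is an L-shaped prism: outer 19 × 29 mm, arm thicknesses ≈ 9 mm (horizontal) and 4 mm (vertical), extruded 18 mm in z (dimensions read to the nearest mm from the axis ticks). For the g-code, the solid's height is divided into equal slices at the stated Δz and each level perimeter traced with G1 moves after a G0 lift.

; perimeter-only toolpath
G21 ; units = mm
G90 ; absolute positioning
G28 ; home
; layer 1
G0 Z2.57
G0 X0.00 Y0.00
G1 X19.00 Y0.00
G1 X19.00 Y9.00
G1 X4.00 Y9.00
G1 X4.00 Y29.00
G1 X0.00 Y29.00
G1 X0.00 Y0.00
; layer 2
G0 Z5.14
G0 X0.00 Y0.00
G1 X19.00 Y0.00
G1 X19.00 Y9.00
G1 X4.00 Y9.00
G1 X4.00 Y29.00
G1 X0.00 Y29.00
G1 X0.00 Y0.00
; layer 3
G0 Z7.71
G0 X0.00 Y0.00
G1 X19.00 Y0.00
G1 X19.00 Y9.00
G1 X4.00 Y9.00
G1 X4.00 Y29.00
G1 X0.00 Y29.00
G1 X0.00 Y0.00
; layer 4
G0 Z10.29
G0 X0.00 Y0.00
G1 X19.00 Y0.00
G1 X19.00 Y9.00
G1 X4.00 Y9.00
G1 X4.00 Y29.00
G1 X0.00 Y29.00
G1 X0.00 Y0.00
; layer 5
G0 Z12.86
G0 X0.00 Y0.00
G1 X19.00 Y0.00
G1 X19.00 Y9.00
G1 X4.00 Y9.00
G1 X4.00 Y29.00
G1 X0.00 Y29.00
G1 X0.00 Y0.00
; layer 6
G0 Z15.43
G0 X0.00 Y0.00
G1 X19.00 Y0.00
G1 X19.00 Y9.00
G1 X4.00 Y9.00
G1 X4.00 Y29.00
G1 X0.00 Y29.00
G1 X0.00 Y0.00
; layer 7
G0 Z18.00
G0 X0.00 Y0.00
G1 X19.00 Y0.00
G1 X19.00 Y9.00
G1 X4.00 Y9.00
G1 X4.00 Y29.00
G1 X0.00 Y29.00
G1 X0.00 Y0.00
M2 ; end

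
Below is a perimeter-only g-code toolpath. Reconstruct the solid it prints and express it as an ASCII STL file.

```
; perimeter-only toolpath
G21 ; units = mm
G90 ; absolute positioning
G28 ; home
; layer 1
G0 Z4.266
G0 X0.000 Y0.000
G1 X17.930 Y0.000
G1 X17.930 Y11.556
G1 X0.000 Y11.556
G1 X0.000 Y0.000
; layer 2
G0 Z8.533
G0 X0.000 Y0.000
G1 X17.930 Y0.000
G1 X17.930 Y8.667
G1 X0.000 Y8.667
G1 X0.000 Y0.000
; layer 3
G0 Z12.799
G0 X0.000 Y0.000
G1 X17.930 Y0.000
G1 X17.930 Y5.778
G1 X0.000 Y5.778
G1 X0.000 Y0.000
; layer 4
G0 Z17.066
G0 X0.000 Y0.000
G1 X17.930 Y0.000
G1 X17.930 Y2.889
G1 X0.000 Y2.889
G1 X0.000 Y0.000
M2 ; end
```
solid part
  facet normal 0.0000 0.0000 -1.0000
    outer loop
      vertex 17.930 14.445 0.000
      vertex 17.930 0.000 0.000
      vertex 0.000 0.000 0.000
    endloop
  endfacet
  facet normal 0.0000 0.0000 -1.0000
    outer loop
      vertex 0.000 14.445 0.000
      vertex 17.930 14.445 0.000
      vertex 0.000 0.000 0.000
    endloop
  endfacet
  facet normal 0.0000 -1.0000 0.0000
    outer loop
      vertex 0.000 0.000 0.000
      vertex 17.930 0.000 0.000
      vertex 17.930 0.000 21.332
    endloop
  endfacet
  facet normal 0.0000 -1.0000 0.0000
    outer loop
      vertex 0.000 0.000 0.000
      vertex 17.930 0.000 21.332
      vertex 0.000 0.000 21.332
    endloop
  endfacet
  facet normal 0.0000 0.8280 0.5607
    outer loop
      vertex 0.000 0.000 21.332
      vertex 17.930 0.000 21.332
      vertex 17.930 14.445 0.000
    endloop
  endfacet
  facet normal 0.0000 0.8280 0.5607
    outer loop
      vertex 0.000 0.000 21.332
      vertex 17.930 14.445 0.000
      vertex 0.000 14.445 0.000
    endloop
  endfacet
  facet normal -1.0000 0.0000 0.0000
    outer loop
      vertex 0.000 0.000 21.332
      vertex 0.000 14.445 0.000
      vertex 0.000 0.000 0.000
    endloop
  endfacet
  facet normal 1.0000 0.0000 0.0000
    outer loop
      vertex 17.930 0.000 0.000
      vertex 17.930 14.445 0.000
      vertex 17.930 0.000 21.332
    endloop
  endfacet
endsolid part

The G0 Z moves step by Δz≈4.266 mm. The G1 loops shrink linearly with z, so the solid tapers from its base footprint up to z≈21.3. Closing with a flat bottom cap and the tapered top and triangulating gives 8 facets — a wedge (ramp): 17.9 × 14.4 mm base, rising to 21.3 mm along the y=0 edge and sloping linearly to z=0 at y=14.4.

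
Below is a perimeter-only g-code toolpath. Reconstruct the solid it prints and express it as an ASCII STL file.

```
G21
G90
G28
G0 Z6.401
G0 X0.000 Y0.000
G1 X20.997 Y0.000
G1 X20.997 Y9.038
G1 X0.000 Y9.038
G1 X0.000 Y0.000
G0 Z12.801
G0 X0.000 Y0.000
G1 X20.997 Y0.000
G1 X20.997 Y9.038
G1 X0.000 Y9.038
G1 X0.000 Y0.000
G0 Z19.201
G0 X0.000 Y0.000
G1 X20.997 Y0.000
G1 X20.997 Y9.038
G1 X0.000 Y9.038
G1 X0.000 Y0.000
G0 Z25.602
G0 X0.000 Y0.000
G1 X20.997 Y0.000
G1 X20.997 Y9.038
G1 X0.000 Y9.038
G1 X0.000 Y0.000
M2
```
solid part
  facet normal 0.0000 0.0000 -1.0000
    outer loop
      vertex 20.997 9.038 0.000
      vertex 20.997 0.000 0.000
      vertex 0.000 0.000 0.000
    endloop
  endfacet
  facet normal 0.0000 0.0000 -1.0000
    outer loop
      vertex 0.000 9.038 0.000
      vertex 20.997 9.038 0.000
      vertex 0.000 0.000 0.000
    endloop
  endfacet
  facet normal 0.0000 0.0000 1.0000
    outer loop
      vertex 0.000 0.000 25.602
      vertex 20.997 0.000 25.602
      vertex 20.997 9.038 25.602
    endloop
  endfacet
  facet normal 0.0000 0.0000 1.0000
    outer loop
      vertex 0.000 0.000 25.602
      vertex 20.997 9.038 25.602
      vertex 0.000 9.038 25.602
    endloop
  endfacet
  facet normal 0.0000 -1.0000 0.0000
    outer loop
      vertex 0.000 0.000 0.000
      vertex 20.997 0.000 0.000
      vertex 20.997 0.000 25.602
    endloop
  endfacet
  facet normal 0.0000 -1.0000 0.0000
    outer loop
      vertex 0.000 0.000 0.000
      vertex 20.997 0.000 25.602
      vertex 0.000 0.000 25.602
    endloop
  endfacet
  facet normal 0.0000 1.0000 0.0000
    outer loop
      vertex 20.997 9.038 25.602
      vertex 20.997 9.038 0.000
      vertex 0.000 9.038 0.000
    endloop
  endfacet
  facet normal 0.0000 1.0000 0.0000
    outer loop
      vertex 0.000 9.038 25.602
      vertex 20.997 9.038 25.602
      vertex 0.000 9.038 0.000
    endloop
  endfacet
  facet normal -1.0000 0.0000 0.0000
    outer loop
      vertex 0.000 9.038 25.602
      vertex 0.000 9.038 0.000
      vertex 0.000 0.000 0.000
    endloop
  endfacet
  facet normal -1.0000 0.0000 0.0000
    outer loop
      vertex 0.000 0.000 25.602
      vertex 0.000 9.038 25.602
      vertex 0.000 0.000 0.000
    endloop
  endfacet
  facet normal 1.0000 0.0000 0.0000
    outer loop
      vertex 20.997 0.000 0.000
      vertex 20.997 9.038 0.000
      vertex 20.997 9.038 25.602
    endloop
  endfacet
  facet normal 1.0000 0.0000 0.0000
    outer loop
      vertex 20.997 0.000 0.000
      vertex 20.997 9.038 25.602
      vertex 20.997 0.000 25.602
    endloop
  endfacet
endsolid part

The G0 Z moves step by Δz≈6.401 mm. Every layer's G1 loop is the same polygon, so the solid is a straight extrusion of it from z=0 to z≈25.6. Closing with flat bottom and top caps and triangulating gives 12 facets — a rectangular box, roughly 21 × 9.04 mm footprint and 25.6 mm tall.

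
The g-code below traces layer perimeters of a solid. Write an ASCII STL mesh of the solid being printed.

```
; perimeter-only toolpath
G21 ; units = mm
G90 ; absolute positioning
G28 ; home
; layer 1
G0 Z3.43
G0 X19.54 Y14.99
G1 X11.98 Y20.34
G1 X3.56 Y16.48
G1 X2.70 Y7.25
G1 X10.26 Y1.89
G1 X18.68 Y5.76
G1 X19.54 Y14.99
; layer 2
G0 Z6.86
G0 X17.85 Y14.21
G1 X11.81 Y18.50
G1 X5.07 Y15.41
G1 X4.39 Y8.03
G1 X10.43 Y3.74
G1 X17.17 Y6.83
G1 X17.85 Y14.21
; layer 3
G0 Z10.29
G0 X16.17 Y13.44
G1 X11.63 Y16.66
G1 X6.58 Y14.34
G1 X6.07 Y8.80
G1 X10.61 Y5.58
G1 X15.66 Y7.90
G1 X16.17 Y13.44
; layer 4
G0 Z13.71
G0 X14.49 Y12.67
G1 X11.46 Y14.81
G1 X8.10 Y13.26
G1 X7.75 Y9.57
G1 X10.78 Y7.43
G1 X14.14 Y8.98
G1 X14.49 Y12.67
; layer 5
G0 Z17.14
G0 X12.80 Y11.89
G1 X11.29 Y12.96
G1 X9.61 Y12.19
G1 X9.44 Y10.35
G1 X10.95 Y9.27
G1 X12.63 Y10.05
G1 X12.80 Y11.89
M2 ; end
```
solid part
  facet normal 0.0000 0.0000 -1.0000
    outer loop
      vertex 2.05 17.55 0.00
      vertex 12.15 22.19 0.00
      vertex 21.22 15.76 0.00
    endloop
  endfacet
  facet normal 0.0000 0.0000 -1.0000
    outer loop
      vertex 1.02 6.48 0.00
      vertex 2.05 17.55 0.00
      vertex 21.22 15.76 0.00
    endloop
  endfacet
  facet normal 0.0000 0.0000 -1.0000
    outer loop
      vertex 10.09 0.05 0.00
      vertex 1.02 6.48 0.00
      vertex 21.22 15.76 0.00
    endloop
  endfacet
  facet normal 0.0000 0.0000 -1.0000
    outer loop
      vertex 20.19 4.69 0.00
      vertex 10.09 0.05 0.00
      vertex 21.22 15.76 0.00
    endloop
  endfacet
  facet normal 0.5238 0.7389 0.4239
    outer loop
      vertex 21.22 15.76 0.00
      vertex 12.15 22.19 0.00
      vertex 11.12 11.12 20.57
    endloop
  endfacet
  facet normal -0.3781 0.8230 0.4240
    outer loop
      vertex 12.15 22.19 0.00
      vertex 2.05 17.55 0.00
      vertex 11.12 11.12 20.57
    endloop
  endfacet
  facet normal -0.9018 0.0839 0.4239
    outer loop
      vertex 2.05 17.55 0.00
      vertex 1.02 6.48 0.00
      vertex 11.12 11.12 20.57
    endloop
  endfacet
  facet normal -0.5238 -0.7389 0.4239
    outer loop
      vertex 1.02 6.48 0.00
      vertex 10.09 0.05 0.00
      vertex 11.12 11.12 20.57
    endloop
  endfacet
  facet normal 0.3781 -0.8230 0.4240
    outer loop
      vertex 10.09 0.05 0.00
      vertex 20.19 4.69 0.00
      vertex 11.12 11.12 20.57
    endloop
  endfacet
  facet normal 0.9018 -0.0839 0.4239
    outer loop
      vertex 20.19 4.69 0.00
      vertex 21.22 15.76 0.00
      vertex 11.12 11.12 20.57
    endloop
  endfacet
endsolid part

The G0 Z moves step by Δz≈3.43 mm. The G1 loops shrink linearly with z, so the solid tapers from its base footprint up to z≈20.6. Closing with a flat bottom cap and the tapered top and triangulating gives 10 facets — a regular 6-sided pyramid, base circumscribed radius ≈ 11.1 mm, apex at z ≈ 20.6 mm.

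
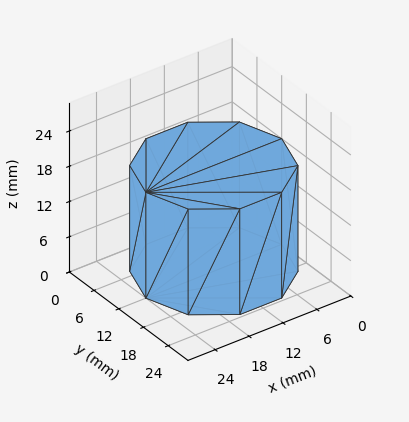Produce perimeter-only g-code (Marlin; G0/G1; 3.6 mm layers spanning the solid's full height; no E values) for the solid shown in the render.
Reading the render: the shape is a regular 10-sided prism (a cylinder approximated with 10 flat sides), circumscribed radius ≈ 12 mm, height ≈ 18 mm (dimensions read to the nearest mm from the axis ticks). For the g-code, the solid's height is divided into equal slices at the stated Δz and each level perimeter traced with G1 moves after a G0 lift.

; perimeter-only toolpath
G21 ; units = mm
G90 ; absolute positioning
G28 ; home
; layer 1
G0 Z3.6
G0 X24.0 Y12.0
G1 X21.7 Y19.1
G1 X15.7 Y23.4
G1 X8.3 Y23.4
G1 X2.3 Y19.1
G1 X0.0 Y12.0
G1 X2.3 Y4.9
G1 X8.3 Y0.6
G1 X15.7 Y0.6
G1 X21.7 Y4.9
G1 X24.0 Y12.0
; layer 2
G0 Z7.2
G0 X24.0 Y12.0
G1 X21.7 Y19.1
G1 X15.7 Y23.4
G1 X8.3 Y23.4
G1 X2.3 Y19.1
G1 X0.0 Y12.0
G1 X2.3 Y4.9
G1 X8.3 Y0.6
G1 X15.7 Y0.6
G1 X21.7 Y4.9
G1 X24.0 Y12.0
; layer 3
G0 Z10.8
G0 X24.0 Y12.0
G1 X21.7 Y19.1
G1 X15.7 Y23.4
G1 X8.3 Y23.4
G1 X2.3 Y19.1
G1 X0.0 Y12.0
G1 X2.3 Y4.9
G1 X8.3 Y0.6
G1 X15.7 Y0.6
G1 X21.7 Y4.9
G1 X24.0 Y12.0
; layer 4
G0 Z14.4
G0 X24.0 Y12.0
G1 X21.7 Y19.1
G1 X15.7 Y23.4
G1 X8.3 Y23.4
G1 X2.3 Y19.1
G1 X0.0 Y12.0
G1 X2.3 Y4.9
G1 X8.3 Y0.6
G1 X15.7 Y0.6
G1 X21.7 Y4.9
G1 X24.0 Y12.0
; layer 5
G0 Z18.0
G0 X24.0 Y12.0
G1 X21.7 Y19.1
G1 X15.7 Y23.4
G1 X8.3 Y23.4
G1 X2.3 Y19.1
G1 X0.0 Y12.0
G1 X2.3 Y4.9
G1 X8.3 Y0.6
G1 X15.7 Y0.6
G1 X21.7 Y4.9
G1 X24.0 Y12.0
M2 ; end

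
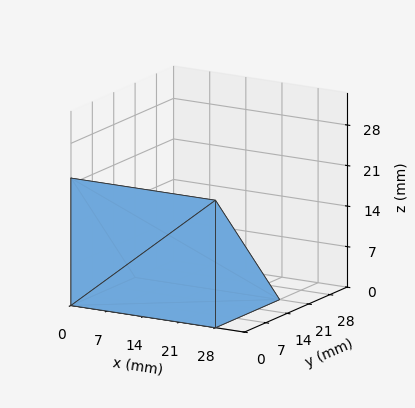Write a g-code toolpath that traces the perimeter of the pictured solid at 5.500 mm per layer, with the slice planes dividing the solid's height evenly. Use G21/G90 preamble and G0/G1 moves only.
Reading the render: the shape is a wedge (ramp): 28 × 21 mm base, rising to 22 mm along the y=0 edge and sloping linearly to z=0 at y=21 (dimensions read to the nearest mm from the axis ticks). For the g-code, the solid's height is divided into equal slices at the stated Δz and each level perimeter traced with G1 moves after a G0 lift.

; perimeter-only toolpath
G21 ; units = mm
G90 ; absolute positioning
G28 ; home
; layer 1
G0 Z5.500
G0 X0.000 Y0.000
G1 X28.000 Y0.000
G1 X28.000 Y15.750
G1 X0.000 Y15.750
G1 X0.000 Y0.000
; layer 2
G0 Z11.000
G0 X0.000 Y0.000
G1 X28.000 Y0.000
G1 X28.000 Y10.500
G1 X0.000 Y10.500
G1 X0.000 Y0.000
; layer 3
G0 Z16.500
G0 X0.000 Y0.000
G1 X28.000 Y0.000
G1 X28.000 Y5.250
G1 X0.000 Y5.250
G1 X0.000 Y0.000
M2 ; end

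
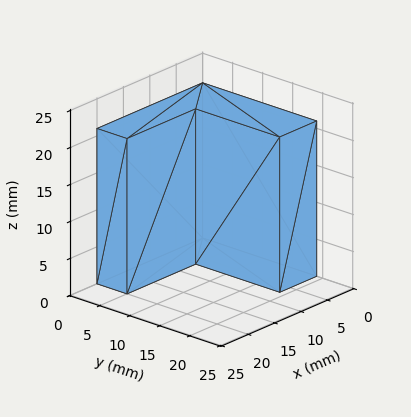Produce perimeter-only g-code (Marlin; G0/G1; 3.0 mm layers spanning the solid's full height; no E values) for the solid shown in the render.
Reading the render: the shape is an L-shaped prism: outer 20 × 19 mm, arm thicknesses ≈ 5 mm (horizontal) and 7 mm (vertical), extruded 21 mm in z (dimensions read to the nearest mm from the axis ticks). For the g-code, the solid's height is divided into equal slices at the stated Δz and each level perimeter traced with G1 moves after a G0 lift.

; perimeter-only toolpath
G21 ; units = mm
G90 ; absolute positioning
G28 ; home
; layer 1
G0 Z3.0
G0 X0.0 Y0.0
G1 X20.0 Y0.0
G1 X20.0 Y5.0
G1 X7.0 Y5.0
G1 X7.0 Y19.0
G1 X0.0 Y19.0
G1 X0.0 Y0.0
; layer 2
G0 Z6.0
G0 X0.0 Y0.0
G1 X20.0 Y0.0
G1 X20.0 Y5.0
G1 X7.0 Y5.0
G1 X7.0 Y19.0
G1 X0.0 Y19.0
G1 X0.0 Y0.0
; layer 3
G0 Z9.0
G0 X0.0 Y0.0
G1 X20.0 Y0.0
G1 X20.0 Y5.0
G1 X7.0 Y5.0
G1 X7.0 Y19.0
G1 X0.0 Y19.0
G1 X0.0 Y0.0
; layer 4
G0 Z12.0
G0 X0.0 Y0.0
G1 X20.0 Y0.0
G1 X20.0 Y5.0
G1 X7.0 Y5.0
G1 X7.0 Y19.0
G1 X0.0 Y19.0
G1 X0.0 Y0.0
; layer 5
G0 Z15.0
G0 X0.0 Y0.0
G1 X20.0 Y0.0
G1 X20.0 Y5.0
G1 X7.0 Y5.0
G1 X7.0 Y19.0
G1 X0.0 Y19.0
G1 X0.0 Y0.0
; layer 6
G0 Z18.0
G0 X0.0 Y0.0
G1 X20.0 Y0.0
G1 X20.0 Y5.0
G1 X7.0 Y5.0
G1 X7.0 Y19.0
G1 X0.0 Y19.0
G1 X0.0 Y0.0
; layer 7
G0 Z21.0
G0 X0.0 Y0.0
G1 X20.0 Y0.0
G1 X20.0 Y5.0
G1 X7.0 Y5.0
G1 X7.0 Y19.0
G1 X0.0 Y19.0
G1 X0.0 Y0.0
M2 ; end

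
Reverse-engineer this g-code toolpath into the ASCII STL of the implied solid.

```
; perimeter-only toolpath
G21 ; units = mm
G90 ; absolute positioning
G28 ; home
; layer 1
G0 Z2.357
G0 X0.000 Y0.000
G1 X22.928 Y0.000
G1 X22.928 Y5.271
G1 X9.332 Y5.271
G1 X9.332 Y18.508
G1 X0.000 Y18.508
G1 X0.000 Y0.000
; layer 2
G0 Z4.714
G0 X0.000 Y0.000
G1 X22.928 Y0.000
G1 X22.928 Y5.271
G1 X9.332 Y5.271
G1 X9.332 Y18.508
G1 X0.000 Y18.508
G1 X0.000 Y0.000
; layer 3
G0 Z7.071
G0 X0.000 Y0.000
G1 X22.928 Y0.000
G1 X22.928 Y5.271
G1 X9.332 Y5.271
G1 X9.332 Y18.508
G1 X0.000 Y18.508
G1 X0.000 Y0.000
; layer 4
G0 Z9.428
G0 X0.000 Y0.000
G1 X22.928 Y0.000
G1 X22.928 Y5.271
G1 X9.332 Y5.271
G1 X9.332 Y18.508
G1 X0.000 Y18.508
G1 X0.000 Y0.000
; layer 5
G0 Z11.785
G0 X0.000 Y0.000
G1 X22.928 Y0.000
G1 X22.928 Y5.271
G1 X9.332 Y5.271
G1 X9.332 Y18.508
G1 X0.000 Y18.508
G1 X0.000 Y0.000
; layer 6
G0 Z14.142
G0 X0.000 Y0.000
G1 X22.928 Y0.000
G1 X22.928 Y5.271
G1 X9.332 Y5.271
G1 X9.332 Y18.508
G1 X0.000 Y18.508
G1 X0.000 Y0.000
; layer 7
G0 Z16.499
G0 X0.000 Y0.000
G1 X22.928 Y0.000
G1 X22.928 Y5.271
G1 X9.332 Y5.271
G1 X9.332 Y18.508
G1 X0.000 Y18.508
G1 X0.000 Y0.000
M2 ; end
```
solid part
  facet normal 0.0000 0.0000 -1.0000
    outer loop
      vertex 22.928 5.271 0.000
      vertex 22.928 0.000 0.000
      vertex 0.000 0.000 0.000
    endloop
  endfacet
  facet normal 0.0000 0.0000 -1.0000
    outer loop
      vertex 9.332 5.271 0.000
      vertex 22.928 5.271 0.000
      vertex 0.000 0.000 0.000
    endloop
  endfacet
  facet normal 0.0000 0.0000 -1.0000
    outer loop
      vertex 9.332 18.508 0.000
      vertex 9.332 5.271 0.000
      vertex 0.000 0.000 0.000
    endloop
  endfacet
  facet normal 0.0000 0.0000 -1.0000
    outer loop
      vertex 0.000 18.508 0.000
      vertex 9.332 18.508 0.000
      vertex 0.000 0.000 0.000
    endloop
  endfacet
  facet normal 0.0000 0.0000 1.0000
    outer loop
      vertex 0.000 0.000 16.499
      vertex 22.928 0.000 16.499
      vertex 22.928 5.271 16.499
    endloop
  endfacet
  facet normal 0.0000 0.0000 1.0000
    outer loop
      vertex 0.000 0.000 16.499
      vertex 22.928 5.271 16.499
      vertex 9.332 5.271 16.499
    endloop
  endfacet
  facet normal 0.0000 0.0000 1.0000
    outer loop
      vertex 0.000 0.000 16.499
      vertex 9.332 5.271 16.499
      vertex 9.332 18.508 16.499
    endloop
  endfacet
  facet normal 0.0000 0.0000 1.0000
    outer loop
      vertex 0.000 0.000 16.499
      vertex 9.332 18.508 16.499
      vertex 0.000 18.508 16.499
    endloop
  endfacet
  facet normal 0.0000 -1.0000 0.0000
    outer loop
      vertex 0.000 0.000 0.000
      vertex 22.928 0.000 0.000
      vertex 22.928 0.000 16.499
    endloop
  endfacet
  facet normal 0.0000 -1.0000 0.0000
    outer loop
      vertex 0.000 0.000 0.000
      vertex 22.928 0.000 16.499
      vertex 0.000 0.000 16.499
    endloop
  endfacet
  facet normal 1.0000 0.0000 0.0000
    outer loop
      vertex 22.928 0.000 0.000
      vertex 22.928 5.271 0.000
      vertex 22.928 5.271 16.499
    endloop
  endfacet
  facet normal 1.0000 0.0000 0.0000
    outer loop
      vertex 22.928 0.000 0.000
      vertex 22.928 5.271 16.499
      vertex 22.928 0.000 16.499
    endloop
  endfacet
  facet normal 0.0000 1.0000 0.0000
    outer loop
      vertex 22.928 5.271 0.000
      vertex 9.332 5.271 0.000
      vertex 9.332 5.271 16.499
    endloop
  endfacet
  facet normal 0.0000 1.0000 0.0000
    outer loop
      vertex 22.928 5.271 0.000
      vertex 9.332 5.271 16.499
      vertex 22.928 5.271 16.499
    endloop
  endfacet
  facet normal 1.0000 0.0000 0.0000
    outer loop
      vertex 9.332 5.271 0.000
      vertex 9.332 18.508 0.000
      vertex 9.332 18.508 16.499
    endloop
  endfacet
  facet normal 1.0000 0.0000 0.0000
    outer loop
      vertex 9.332 5.271 0.000
      vertex 9.332 18.508 16.499
      vertex 9.332 5.271 16.499
    endloop
  endfacet
  facet normal 0.0000 1.0000 0.0000
    outer loop
      vertex 9.332 18.508 0.000
      vertex 0.000 18.508 0.000
      vertex 0.000 18.508 16.499
    endloop
  endfacet
  facet normal 0.0000 1.0000 0.0000
    outer loop
      vertex 9.332 18.508 0.000
      vertex 0.000 18.508 16.499
      vertex 9.332 18.508 16.499
    endloop
  endfacet
  facet normal -1.0000 0.0000 0.0000
    outer loop
      vertex 0.000 18.508 0.000
      vertex 0.000 0.000 0.000
      vertex 0.000 0.000 16.499
    endloop
  endfacet
  facet normal -1.0000 0.0000 0.0000
    outer loop
      vertex 0.000 18.508 0.000
      vertex 0.000 0.000 16.499
      vertex 0.000 18.508 16.499
    endloop
  endfacet
endsolid part

The G0 Z moves step by Δz≈2.357 mm. Every layer's G1 loop is the same polygon, so the solid is a straight extrusion of it from z=0 to z≈16.5. Closing with flat bottom and top caps and triangulating gives 20 facets — an L-shaped prism: outer 22.9 × 18.5 mm, arm thicknesses ≈ 5.27 mm (horizontal) and 9.33 mm (vertical), extruded 16.5 mm in z.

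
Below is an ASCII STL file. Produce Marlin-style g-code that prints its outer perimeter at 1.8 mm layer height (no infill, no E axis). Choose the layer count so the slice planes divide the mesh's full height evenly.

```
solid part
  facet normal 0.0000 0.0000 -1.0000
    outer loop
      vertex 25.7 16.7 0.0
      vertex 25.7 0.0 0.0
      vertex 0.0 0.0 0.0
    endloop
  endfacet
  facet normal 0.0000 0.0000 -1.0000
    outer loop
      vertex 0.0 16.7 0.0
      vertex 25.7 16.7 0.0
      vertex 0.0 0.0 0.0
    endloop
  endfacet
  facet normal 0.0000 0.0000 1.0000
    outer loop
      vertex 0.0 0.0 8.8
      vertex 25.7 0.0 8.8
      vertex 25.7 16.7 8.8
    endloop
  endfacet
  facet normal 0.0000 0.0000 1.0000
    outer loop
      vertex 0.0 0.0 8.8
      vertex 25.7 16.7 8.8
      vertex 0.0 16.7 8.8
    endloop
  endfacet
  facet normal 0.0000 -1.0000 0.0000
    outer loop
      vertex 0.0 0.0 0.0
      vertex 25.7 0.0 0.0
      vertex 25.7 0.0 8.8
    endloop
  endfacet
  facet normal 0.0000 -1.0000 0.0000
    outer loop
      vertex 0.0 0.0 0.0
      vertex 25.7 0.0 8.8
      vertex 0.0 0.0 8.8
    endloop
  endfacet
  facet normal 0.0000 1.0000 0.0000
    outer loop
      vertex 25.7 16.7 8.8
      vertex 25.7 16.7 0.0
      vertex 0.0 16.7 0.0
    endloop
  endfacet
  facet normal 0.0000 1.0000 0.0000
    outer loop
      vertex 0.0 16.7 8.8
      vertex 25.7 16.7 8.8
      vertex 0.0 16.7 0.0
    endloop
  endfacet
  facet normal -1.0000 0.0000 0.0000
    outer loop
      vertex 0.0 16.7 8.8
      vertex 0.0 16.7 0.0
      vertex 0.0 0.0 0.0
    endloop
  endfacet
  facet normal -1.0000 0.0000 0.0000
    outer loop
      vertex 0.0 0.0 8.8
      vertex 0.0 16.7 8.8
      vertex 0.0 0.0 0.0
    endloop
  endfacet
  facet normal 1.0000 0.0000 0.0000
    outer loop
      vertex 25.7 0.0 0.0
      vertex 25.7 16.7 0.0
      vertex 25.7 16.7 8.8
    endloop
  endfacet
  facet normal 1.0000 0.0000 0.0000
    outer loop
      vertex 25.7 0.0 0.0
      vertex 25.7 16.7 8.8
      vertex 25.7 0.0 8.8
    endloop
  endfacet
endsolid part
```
; perimeter-only toolpath
G21 ; units = mm
G90 ; absolute positioning
G28 ; home
; layer 1
G0 Z1.8
G0 X0.0 Y0.0
G1 X25.7 Y0.0
G1 X25.7 Y16.7
G1 X0.0 Y16.7
G1 X0.0 Y0.0
; layer 2
G0 Z3.5
G0 X0.0 Y0.0
G1 X25.7 Y0.0
G1 X25.7 Y16.7
G1 X0.0 Y16.7
G1 X0.0 Y0.0
; layer 3
G0 Z5.3
G0 X0.0 Y0.0
G1 X25.7 Y0.0
G1 X25.7 Y16.7
G1 X0.0 Y16.7
G1 X0.0 Y0.0
; layer 4
G0 Z7.0
G0 X0.0 Y0.0
G1 X25.7 Y0.0
G1 X25.7 Y16.7
G1 X0.0 Y16.7
G1 X0.0 Y0.0
; layer 5
G0 Z8.8
G0 X0.0 Y0.0
G1 X25.7 Y0.0
G1 X25.7 Y16.7
G1 X0.0 Y16.7
G1 X0.0 Y0.0
M2 ; end

The solid is a rectangular box, roughly 25.7 × 16.7 mm footprint and 8.8 mm tall. Slicing at Δz = 1.8 mm — 5 equal slices spanning the solid's height, so layer i sits at z = i·h/5 — gives 5 non-empty perimeters. Each is a 4-segment closed polygon; G0 lifts to the layer z and rapids to the start vertex, then G1 traces the edges.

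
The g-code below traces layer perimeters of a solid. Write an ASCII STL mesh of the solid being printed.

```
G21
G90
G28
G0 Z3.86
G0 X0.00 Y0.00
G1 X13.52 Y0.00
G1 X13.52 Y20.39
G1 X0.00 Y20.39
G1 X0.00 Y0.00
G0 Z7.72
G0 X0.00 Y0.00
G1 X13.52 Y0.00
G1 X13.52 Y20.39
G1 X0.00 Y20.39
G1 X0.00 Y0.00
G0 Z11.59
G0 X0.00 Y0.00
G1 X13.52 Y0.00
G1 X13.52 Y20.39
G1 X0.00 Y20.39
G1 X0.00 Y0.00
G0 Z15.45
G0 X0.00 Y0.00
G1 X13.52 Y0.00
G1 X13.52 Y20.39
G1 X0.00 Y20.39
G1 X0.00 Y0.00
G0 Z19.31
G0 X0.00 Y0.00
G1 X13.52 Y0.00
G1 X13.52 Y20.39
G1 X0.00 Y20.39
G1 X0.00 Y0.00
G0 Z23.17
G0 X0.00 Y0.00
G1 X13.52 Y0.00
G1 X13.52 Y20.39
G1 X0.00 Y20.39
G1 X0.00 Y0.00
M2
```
solid part
  facet normal 0.0000 0.0000 -1.0000
    outer loop
      vertex 13.52 20.39 0.00
      vertex 13.52 0.00 0.00
      vertex 0.00 0.00 0.00
    endloop
  endfacet
  facet normal 0.0000 0.0000 -1.0000
    outer loop
      vertex 0.00 20.39 0.00
      vertex 13.52 20.39 0.00
      vertex 0.00 0.00 0.00
    endloop
  endfacet
  facet normal 0.0000 0.0000 1.0000
    outer loop
      vertex 0.00 0.00 23.17
      vertex 13.52 0.00 23.17
      vertex 13.52 20.39 23.17
    endloop
  endfacet
  facet normal 0.0000 0.0000 1.0000
    outer loop
      vertex 0.00 0.00 23.17
      vertex 13.52 20.39 23.17
      vertex 0.00 20.39 23.17
    endloop
  endfacet
  facet normal 0.0000 -1.0000 0.0000
    outer loop
      vertex 0.00 0.00 0.00
      vertex 13.52 0.00 0.00
      vertex 13.52 0.00 23.17
    endloop
  endfacet
  facet normal 0.0000 -1.0000 0.0000
    outer loop
      vertex 0.00 0.00 0.00
      vertex 13.52 0.00 23.17
      vertex 0.00 0.00 23.17
    endloop
  endfacet
  facet normal 0.0000 1.0000 0.0000
    outer loop
      vertex 13.52 20.39 23.17
      vertex 13.52 20.39 0.00
      vertex 0.00 20.39 0.00
    endloop
  endfacet
  facet normal 0.0000 1.0000 0.0000
    outer loop
      vertex 0.00 20.39 23.17
      vertex 13.52 20.39 23.17
      vertex 0.00 20.39 0.00
    endloop
  endfacet
  facet normal -1.0000 0.0000 0.0000
    outer loop
      vertex 0.00 20.39 23.17
      vertex 0.00 20.39 0.00
      vertex 0.00 0.00 0.00
    endloop
  endfacet
  facet normal -1.0000 0.0000 0.0000
    outer loop
      vertex 0.00 0.00 23.17
      vertex 0.00 20.39 23.17
      vertex 0.00 0.00 0.00
    endloop
  endfacet
  facet normal 1.0000 0.0000 0.0000
    outer loop
      vertex 13.52 0.00 0.00
      vertex 13.52 20.39 0.00
      vertex 13.52 20.39 23.17
    endloop
  endfacet
  facet normal 1.0000 0.0000 0.0000
    outer loop
      vertex 13.52 0.00 0.00
      vertex 13.52 20.39 23.17
      vertex 13.52 0.00 23.17
    endloop
  endfacet
endsolid part

The G0 Z moves step by Δz≈3.86 mm. Every layer's G1 loop is the same polygon, so the solid is a straight extrusion of it from z=0 to z≈23.2. Closing with flat bottom and top caps and triangulating gives 12 facets — a rectangular box, roughly 13.5 × 20.4 mm footprint and 23.2 mm tall.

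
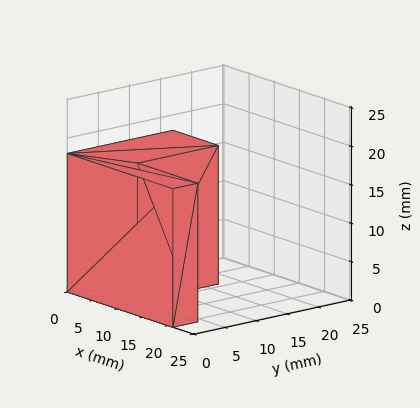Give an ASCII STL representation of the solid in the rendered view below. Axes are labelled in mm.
Reading the render: the shape is an L-shaped prism: outer 21 × 17 mm, arm thicknesses ≈ 4 mm (horizontal) and 9 mm (vertical), extruded 18 mm in z (dimensions read to the nearest mm from the axis ticks). For the STL, each face is triangulated and given an outward normal.

solid part
  facet normal 0.0000 0.0000 -1.0000
    outer loop
      vertex 21.000 4.000 0.000
      vertex 21.000 0.000 0.000
      vertex 0.000 0.000 0.000
    endloop
  endfacet
  facet normal 0.0000 0.0000 -1.0000
    outer loop
      vertex 9.000 4.000 0.000
      vertex 21.000 4.000 0.000
      vertex 0.000 0.000 0.000
    endloop
  endfacet
  facet normal 0.0000 0.0000 -1.0000
    outer loop
      vertex 9.000 17.000 0.000
      vertex 9.000 4.000 0.000
      vertex 0.000 0.000 0.000
    endloop
  endfacet
  facet normal 0.0000 0.0000 -1.0000
    outer loop
      vertex 0.000 17.000 0.000
      vertex 9.000 17.000 0.000
      vertex 0.000 0.000 0.000
    endloop
  endfacet
  facet normal 0.0000 0.0000 1.0000
    outer loop
      vertex 0.000 0.000 18.000
      vertex 21.000 0.000 18.000
      vertex 21.000 4.000 18.000
    endloop
  endfacet
  facet normal 0.0000 0.0000 1.0000
    outer loop
      vertex 0.000 0.000 18.000
      vertex 21.000 4.000 18.000
      vertex 9.000 4.000 18.000
    endloop
  endfacet
  facet normal 0.0000 0.0000 1.0000
    outer loop
      vertex 0.000 0.000 18.000
      vertex 9.000 4.000 18.000
      vertex 9.000 17.000 18.000
    endloop
  endfacet
  facet normal 0.0000 0.0000 1.0000
    outer loop
      vertex 0.000 0.000 18.000
      vertex 9.000 17.000 18.000
      vertex 0.000 17.000 18.000
    endloop
  endfacet
  facet normal 0.0000 -1.0000 0.0000
    outer loop
      vertex 0.000 0.000 0.000
      vertex 21.000 0.000 0.000
      vertex 21.000 0.000 18.000
    endloop
  endfacet
  facet normal 0.0000 -1.0000 0.0000
    outer loop
      vertex 0.000 0.000 0.000
      vertex 21.000 0.000 18.000
      vertex 0.000 0.000 18.000
    endloop
  endfacet
  facet normal 1.0000 0.0000 0.0000
    outer loop
      vertex 21.000 0.000 0.000
      vertex 21.000 4.000 0.000
      vertex 21.000 4.000 18.000
    endloop
  endfacet
  facet normal 1.0000 0.0000 0.0000
    outer loop
      vertex 21.000 0.000 0.000
      vertex 21.000 4.000 18.000
      vertex 21.000 0.000 18.000
    endloop
  endfacet
  facet normal 0.0000 1.0000 0.0000
    outer loop
      vertex 21.000 4.000 0.000
      vertex 9.000 4.000 0.000
      vertex 9.000 4.000 18.000
    endloop
  endfacet
  facet normal 0.0000 1.0000 0.0000
    outer loop
      vertex 21.000 4.000 0.000
      vertex 9.000 4.000 18.000
      vertex 21.000 4.000 18.000
    endloop
  endfacet
  facet normal 1.0000 0.0000 0.0000
    outer loop
      vertex 9.000 4.000 0.000
      vertex 9.000 17.000 0.000
      vertex 9.000 17.000 18.000
    endloop
  endfacet
  facet normal 1.0000 0.0000 0.0000
    outer loop
      vertex 9.000 4.000 0.000
      vertex 9.000 17.000 18.000
      vertex 9.000 4.000 18.000
    endloop
  endfacet
  facet normal 0.0000 1.0000 0.0000
    outer loop
      vertex 9.000 17.000 0.000
      vertex 0.000 17.000 0.000
      vertex 0.000 17.000 18.000
    endloop
  endfacet
  facet normal 0.0000 1.0000 0.0000
    outer loop
      vertex 9.000 17.000 0.000
      vertex 0.000 17.000 18.000
      vertex 9.000 17.000 18.000
    endloop
  endfacet
  facet normal -1.0000 0.0000 0.0000
    outer loop
      vertex 0.000 17.000 0.000
      vertex 0.000 0.000 0.000
      vertex 0.000 0.000 18.000
    endloop
  endfacet
  facet normal -1.0000 0.0000 0.0000
    outer loop
      vertex 0.000 17.000 0.000
      vertex 0.000 0.000 18.000
      vertex 0.000 17.000 18.000
    endloop
  endfacet
endsolid part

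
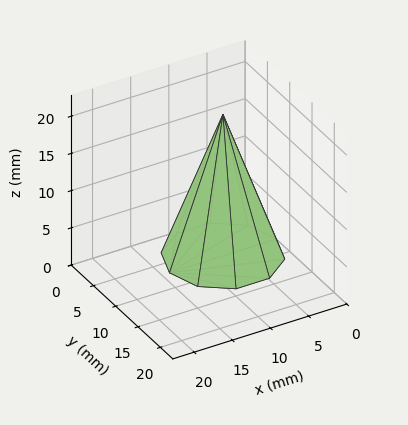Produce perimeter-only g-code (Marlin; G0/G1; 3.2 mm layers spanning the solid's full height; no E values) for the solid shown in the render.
Reading the render: the shape is a regular 10-sided pyramid, base circumscribed radius ≈ 7 mm, apex at z ≈ 19 mm (dimensions read to the nearest mm from the axis ticks). For the g-code, the solid's height is divided into equal slices at the stated Δz and each level perimeter traced with G1 moves after a G0 lift.

; perimeter-only toolpath
G21 ; units = mm
G90 ; absolute positioning
G28 ; home
; layer 1
G0 Z3.2
G0 X12.8 Y7.0
G1 X11.8 Y10.4
G1 X8.8 Y12.6
G1 X5.2 Y12.6
G1 X2.2 Y10.4
G1 X1.2 Y7.0
G1 X2.2 Y3.6
G1 X5.2 Y1.4
G1 X8.8 Y1.4
G1 X11.8 Y3.6
G1 X12.8 Y7.0
; layer 2
G0 Z6.3
G0 X11.7 Y7.0
G1 X10.8 Y9.7
G1 X8.5 Y11.5
G1 X5.5 Y11.5
G1 X3.2 Y9.7
G1 X2.3 Y7.0
G1 X3.2 Y4.3
G1 X5.5 Y2.5
G1 X8.5 Y2.5
G1 X10.8 Y4.3
G1 X11.7 Y7.0
; layer 3
G0 Z9.5
G0 X10.5 Y7.0
G1 X9.8 Y9.1
G1 X8.1 Y10.3
G1 X5.9 Y10.3
G1 X4.2 Y9.1
G1 X3.5 Y7.0
G1 X4.2 Y5.0
G1 X5.9 Y3.6
G1 X8.1 Y3.6
G1 X9.8 Y5.0
G1 X10.5 Y7.0
; layer 4
G0 Z12.7
G0 X9.3 Y7.0
G1 X8.9 Y8.4
G1 X7.7 Y9.2
G1 X6.3 Y9.2
G1 X5.1 Y8.4
G1 X4.7 Y7.0
G1 X5.1 Y5.6
G1 X6.3 Y4.8
G1 X7.7 Y4.8
G1 X8.9 Y5.6
G1 X9.3 Y7.0
; layer 5
G0 Z15.8
G0 X8.2 Y7.0
G1 X8.0 Y7.7
G1 X7.4 Y8.1
G1 X6.6 Y8.1
G1 X6.0 Y7.7
G1 X5.8 Y7.0
G1 X6.0 Y6.3
G1 X6.6 Y5.9
G1 X7.4 Y5.9
G1 X8.0 Y6.3
G1 X8.2 Y7.0
M2 ; end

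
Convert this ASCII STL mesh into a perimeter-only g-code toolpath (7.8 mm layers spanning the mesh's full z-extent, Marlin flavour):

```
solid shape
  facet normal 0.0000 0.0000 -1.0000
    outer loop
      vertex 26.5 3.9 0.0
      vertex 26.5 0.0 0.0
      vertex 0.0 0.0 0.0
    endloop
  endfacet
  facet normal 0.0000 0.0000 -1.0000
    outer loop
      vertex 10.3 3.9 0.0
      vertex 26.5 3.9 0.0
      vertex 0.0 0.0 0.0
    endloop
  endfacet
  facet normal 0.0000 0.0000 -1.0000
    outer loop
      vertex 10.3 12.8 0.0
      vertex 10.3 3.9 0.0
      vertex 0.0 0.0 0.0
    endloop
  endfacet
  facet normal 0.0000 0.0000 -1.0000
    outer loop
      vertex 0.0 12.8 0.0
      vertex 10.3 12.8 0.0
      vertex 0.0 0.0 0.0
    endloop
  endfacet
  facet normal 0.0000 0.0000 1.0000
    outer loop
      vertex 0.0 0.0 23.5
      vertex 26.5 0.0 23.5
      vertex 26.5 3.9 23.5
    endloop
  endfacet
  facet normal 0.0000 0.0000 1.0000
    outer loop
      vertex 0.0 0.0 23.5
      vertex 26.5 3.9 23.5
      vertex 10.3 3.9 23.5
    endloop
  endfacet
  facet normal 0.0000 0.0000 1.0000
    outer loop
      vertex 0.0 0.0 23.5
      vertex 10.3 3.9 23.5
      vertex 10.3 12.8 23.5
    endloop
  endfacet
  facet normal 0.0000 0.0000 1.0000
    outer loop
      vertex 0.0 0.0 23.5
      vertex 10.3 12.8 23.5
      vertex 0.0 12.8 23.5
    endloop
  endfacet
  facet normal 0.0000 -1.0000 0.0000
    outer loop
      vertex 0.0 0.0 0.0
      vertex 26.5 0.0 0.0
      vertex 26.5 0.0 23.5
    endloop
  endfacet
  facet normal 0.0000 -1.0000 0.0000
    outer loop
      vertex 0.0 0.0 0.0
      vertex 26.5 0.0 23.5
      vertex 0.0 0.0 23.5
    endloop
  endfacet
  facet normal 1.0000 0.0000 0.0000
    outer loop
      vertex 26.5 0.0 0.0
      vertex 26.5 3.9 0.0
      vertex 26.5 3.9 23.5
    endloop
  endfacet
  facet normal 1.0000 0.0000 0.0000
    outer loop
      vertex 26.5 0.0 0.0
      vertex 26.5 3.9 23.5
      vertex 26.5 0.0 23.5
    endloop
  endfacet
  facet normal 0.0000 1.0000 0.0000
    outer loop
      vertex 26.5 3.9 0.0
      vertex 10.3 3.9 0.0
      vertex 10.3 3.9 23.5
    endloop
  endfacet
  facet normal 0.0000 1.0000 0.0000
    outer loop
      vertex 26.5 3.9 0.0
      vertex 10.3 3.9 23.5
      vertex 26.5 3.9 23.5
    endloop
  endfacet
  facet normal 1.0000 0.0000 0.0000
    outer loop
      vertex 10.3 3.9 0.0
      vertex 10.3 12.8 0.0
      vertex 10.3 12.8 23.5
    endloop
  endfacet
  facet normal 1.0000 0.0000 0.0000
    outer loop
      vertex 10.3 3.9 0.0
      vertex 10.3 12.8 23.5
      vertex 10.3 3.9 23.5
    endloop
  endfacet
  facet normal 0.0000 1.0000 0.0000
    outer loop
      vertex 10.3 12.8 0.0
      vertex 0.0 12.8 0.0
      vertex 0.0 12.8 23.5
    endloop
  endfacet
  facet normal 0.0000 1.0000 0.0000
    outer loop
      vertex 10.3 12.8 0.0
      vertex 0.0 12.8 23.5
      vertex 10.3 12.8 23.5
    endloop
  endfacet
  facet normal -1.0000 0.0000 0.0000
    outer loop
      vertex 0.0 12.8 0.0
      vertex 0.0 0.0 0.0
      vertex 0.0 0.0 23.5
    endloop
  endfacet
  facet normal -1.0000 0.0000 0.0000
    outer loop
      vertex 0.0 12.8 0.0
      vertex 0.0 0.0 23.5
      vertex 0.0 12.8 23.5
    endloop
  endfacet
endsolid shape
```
; perimeter-only toolpath
G21 ; units = mm
G90 ; absolute positioning
G28 ; home
; layer 1
G0 Z7.8
G0 X0.0 Y0.0
G1 X26.5 Y0.0
G1 X26.5 Y3.9
G1 X10.3 Y3.9
G1 X10.3 Y12.8
G1 X0.0 Y12.8
G1 X0.0 Y0.0
; layer 2
G0 Z15.7
G0 X0.0 Y0.0
G1 X26.5 Y0.0
G1 X26.5 Y3.9
G1 X10.3 Y3.9
G1 X10.3 Y12.8
G1 X0.0 Y12.8
G1 X0.0 Y0.0
; layer 3
G0 Z23.5
G0 X0.0 Y0.0
G1 X26.5 Y0.0
G1 X26.5 Y3.9
G1 X10.3 Y3.9
G1 X10.3 Y12.8
G1 X0.0 Y12.8
G1 X0.0 Y0.0
M2 ; end

The solid is an L-shaped prism: outer 26.5 × 12.8 mm, arm thicknesses ≈ 3.9 mm (horizontal) and 10.3 mm (vertical), extruded 23.5 mm in z. Slicing at Δz = 7.8 mm — 3 equal slices spanning the solid's height, so layer i sits at z = i·h/3 — gives 3 non-empty perimeters. Each is a 6-segment closed polygon; G0 lifts to the layer z and rapids to the start vertex, then G1 traces the edges.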